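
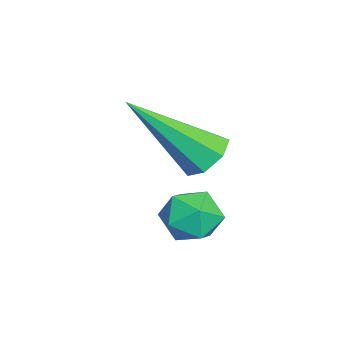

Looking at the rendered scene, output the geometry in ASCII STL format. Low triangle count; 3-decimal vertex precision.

solid 
facet normal -0.105 0.699 -0.707
outer loop
vertex -2.145 0.406 0.871
vertex -2.577 0.069 0.602
vertex -2.641 0.496 1.034
endloop
endfacet
facet normal 0.351 0.504 0.789
outer loop
vertex -2.145 0.406 0.871
vertex -2.641 0.496 1.034
vertex -2.343 -1.469 2.158
endloop
endfacet
facet normal -0.107 0.699 -0.707
outer loop
vertex -2.641 0.496 1.034
vertex -2.577 0.069 0.602
vertex -3.088 0.264 0.872
endloop
endfacet
facet normal -0.483 0.379 0.790
outer loop
vertex -2.641 0.496 1.034
vertex -3.088 0.264 0.872
vertex -2.343 -1.469 2.158
endloop
endfacet
facet normal -0.107 0.699 -0.707
outer loop
vertex -3.088 0.264 0.872
vertex -2.577 0.069 0.602
vertex -3.15 -0.115 0.507
endloop
endfacet
facet normal -0.932 -0.160 0.324
outer loop
vertex -3.088 0.264 0.872
vertex -3.15 -0.115 0.507
vertex -2.343 -1.469 2.158
endloop
endfacet
facet normal -0.107 0.699 -0.707
outer loop
vertex -3.15 -0.115 0.507
vertex -2.577 0.069 0.602
vertex -2.781 -0.355 0.214
endloop
endfacet
facet normal -0.661 -0.705 -0.255
outer loop
vertex -3.15 -0.115 0.507
vertex -2.781 -0.355 0.214
vertex -2.343 -1.469 2.158
endloop
endfacet
facet normal -0.107 0.699 -0.707
outer loop
vertex -2.781 -0.355 0.214
vertex -2.577 0.069 0.602
vertex -2.257 -0.276 0.213
endloop
endfacet
facet normal 0.127 -0.848 -0.515
outer loop
vertex -2.781 -0.355 0.214
vertex -2.257 -0.276 0.213
vertex -2.343 -1.469 2.158
endloop
endfacet
facet normal -0.106 0.699 -0.707
outer loop
vertex -2.257 -0.276 0.213
vertex -2.577 0.069 0.602
vertex -1.974 0.063 0.506
endloop
endfacet
facet normal 0.839 -0.479 -0.257
outer loop
vertex -2.257 -0.276 0.213
vertex -1.974 0.063 0.506
vertex -2.343 -1.469 2.158
endloop
endfacet
facet normal -0.106 0.699 -0.707
outer loop
vertex -1.974 0.063 0.506
vertex -2.577 0.069 0.602
vertex -2.145 0.406 0.871
endloop
endfacet
facet normal 0.938 0.123 0.324
outer loop
vertex -1.974 0.063 0.506
vertex -2.145 0.406 0.871
vertex -2.343 -1.469 2.158
endloop
endfacet
facet normal -0.421 0.840 0.343
outer loop
vertex -2.128 0.239 -0.562
vertex -1.834 0.133 0.058
vertex -1.499 0.499 -0.427
endloop
endfacet
facet normal -0.290 0.888 -0.358
outer loop
vertex -2.128 0.239 -0.562
vertex -1.499 0.499 -0.427
vertex -1.629 0.208 -1.043
endloop
endfacet
facet normal -0.637 0.357 -0.684
outer loop
vertex -2.128 0.239 -0.562
vertex -1.629 0.208 -1.043
vertex -2.046 -0.337 -0.939
endloop
endfacet
facet normal -0.983 -0.020 -0.183
outer loop
vertex -2.128 0.239 -0.562
vertex -2.046 -0.337 -0.939
vertex -2.172 -0.383 -0.259
endloop
endfacet
facet normal -0.848 0.279 0.450
outer loop
vertex -2.128 0.239 -0.562
vertex -2.172 -0.383 -0.259
vertex -1.834 0.133 0.058
endloop
endfacet
facet normal 0.410 0.788 -0.459
outer loop
vertex -1.629 0.208 -1.043
vertex -1.499 0.499 -0.427
vertex -1.028 0.083 -0.721
endloop
endfacet
facet normal 0.199 0.711 0.674
outer loop
vertex -1.499 0.499 -0.427
vertex -1.834 0.133 0.058
vertex -1.154 0.037 -0.041
endloop
endfacet
facet normal -0.494 -0.196 0.847
outer loop
vertex -1.834 0.133 0.058
vertex -2.172 -0.383 -0.259
vertex -1.571 -0.508 0.063
endloop
endfacet
facet normal -0.711 -0.680 -0.178
outer loop
vertex -2.172 -0.383 -0.259
vertex -2.046 -0.337 -0.939
vertex -1.701 -0.799 -0.553
endloop
endfacet
facet normal -0.153 -0.071 -0.986
outer loop
vertex -2.046 -0.337 -0.939
vertex -1.629 0.208 -1.043
vertex -1.366 -0.433 -1.038
endloop
endfacet
facet normal 0.983 0.020 0.183
outer loop
vertex -1.072 -0.539 -0.418
vertex -1.028 0.083 -0.721
vertex -1.154 0.037 -0.041
endloop
endfacet
facet normal 0.637 -0.357 0.684
outer loop
vertex -1.072 -0.539 -0.418
vertex -1.154 0.037 -0.041
vertex -1.571 -0.508 0.063
endloop
endfacet
facet normal 0.290 -0.888 0.358
outer loop
vertex -1.072 -0.539 -0.418
vertex -1.571 -0.508 0.063
vertex -1.701 -0.799 -0.553
endloop
endfacet
facet normal 0.421 -0.840 -0.343
outer loop
vertex -1.072 -0.539 -0.418
vertex -1.701 -0.799 -0.553
vertex -1.366 -0.433 -1.038
endloop
endfacet
facet normal 0.848 -0.279 -0.450
outer loop
vertex -1.072 -0.539 -0.418
vertex -1.366 -0.433 -1.038
vertex -1.028 0.083 -0.721
endloop
endfacet
facet normal 0.711 0.680 0.178
outer loop
vertex -1.154 0.037 -0.041
vertex -1.028 0.083 -0.721
vertex -1.499 0.499 -0.427
endloop
endfacet
facet normal 0.153 0.071 0.986
outer loop
vertex -1.571 -0.508 0.063
vertex -1.154 0.037 -0.041
vertex -1.834 0.133 0.058
endloop
endfacet
facet normal -0.410 -0.788 0.459
outer loop
vertex -1.701 -0.799 -0.553
vertex -1.571 -0.508 0.063
vertex -2.172 -0.383 -0.259
endloop
endfacet
facet normal -0.199 -0.711 -0.674
outer loop
vertex -1.366 -0.433 -1.038
vertex -1.701 -0.799 -0.553
vertex -2.046 -0.337 -0.939
endloop
endfacet
facet normal 0.494 0.196 -0.847
outer loop
vertex -1.028 0.083 -0.721
vertex -1.366 -0.433 -1.038
vertex -1.629 0.208 -1.043
endloop
endfacet

endsolid


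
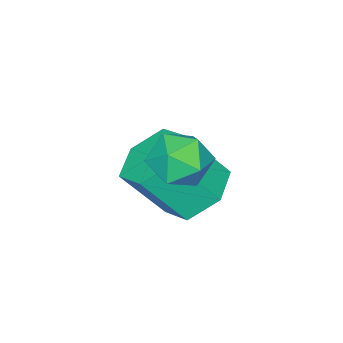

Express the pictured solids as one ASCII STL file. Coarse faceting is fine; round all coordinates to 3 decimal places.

solid 
facet normal -0.424 0.449 -0.786
outer loop
vertex 2.203 0.763 -4.736
vertex 1.436 0.413 -4.522
vertex 1.665 1.19 -4.202
endloop
endfacet
facet normal 0.662 0.747 0.069
outer loop
vertex 2.203 0.763 -4.736
vertex 1.665 1.19 -4.202
vertex 2.852 0.076 -3.533
endloop
endfacet
facet normal 0.662 0.747 0.069
outer loop
vertex 2.852 0.076 -3.533
vertex 1.665 1.19 -4.202
vertex 2.314 0.503 -2.999
endloop
endfacet
facet normal 0.424 -0.449 0.786
outer loop
vertex 2.852 0.076 -3.533
vertex 2.314 0.503 -2.999
vertex 2.084 -0.273 -3.318
endloop
endfacet
facet normal -0.424 0.449 -0.787
outer loop
vertex 1.665 1.19 -4.202
vertex 1.436 0.413 -4.522
vertex 0.897 0.84 -3.988
endloop
endfacet
facet normal -0.206 0.798 0.567
outer loop
vertex 1.665 1.19 -4.202
vertex 0.897 0.84 -3.988
vertex 2.314 0.503 -2.999
endloop
endfacet
facet normal -0.205 0.798 0.566
outer loop
vertex 2.314 0.503 -2.999
vertex 0.897 0.84 -3.988
vertex 1.546 0.153 -2.784
endloop
endfacet
facet normal 0.425 -0.449 0.786
outer loop
vertex 2.314 0.503 -2.999
vertex 1.546 0.153 -2.784
vertex 2.084 -0.273 -3.318
endloop
endfacet
facet normal -0.424 0.449 -0.787
outer loop
vertex 0.897 0.84 -3.988
vertex 1.436 0.413 -4.522
vertex 0.668 0.064 -4.307
endloop
endfacet
facet normal -0.866 0.052 0.497
outer loop
vertex 0.897 0.84 -3.988
vertex 0.668 0.064 -4.307
vertex 1.546 0.153 -2.784
endloop
endfacet
facet normal -0.867 0.051 0.497
outer loop
vertex 1.546 0.153 -2.784
vertex 0.668 0.064 -4.307
vertex 1.317 -0.623 -3.104
endloop
endfacet
facet normal 0.424 -0.449 0.786
outer loop
vertex 1.546 0.153 -2.784
vertex 1.317 -0.623 -3.104
vertex 2.084 -0.273 -3.318
endloop
endfacet
facet normal -0.424 0.449 -0.786
outer loop
vertex 0.668 0.064 -4.307
vertex 1.436 0.413 -4.522
vertex 1.206 -0.363 -4.841
endloop
endfacet
facet normal -0.662 -0.747 -0.069
outer loop
vertex 0.668 0.064 -4.307
vertex 1.206 -0.363 -4.841
vertex 1.317 -0.623 -3.104
endloop
endfacet
facet normal -0.662 -0.747 -0.069
outer loop
vertex 1.317 -0.623 -3.104
vertex 1.206 -0.363 -4.841
vertex 1.855 -1.05 -3.638
endloop
endfacet
facet normal 0.424 -0.449 0.786
outer loop
vertex 1.317 -0.623 -3.104
vertex 1.855 -1.05 -3.638
vertex 2.084 -0.273 -3.318
endloop
endfacet
facet normal -0.425 0.449 -0.786
outer loop
vertex 1.206 -0.363 -4.841
vertex 1.436 0.413 -4.522
vertex 1.974 -0.013 -5.056
endloop
endfacet
facet normal 0.205 -0.798 -0.566
outer loop
vertex 1.206 -0.363 -4.841
vertex 1.974 -0.013 -5.056
vertex 1.855 -1.05 -3.638
endloop
endfacet
facet normal 0.206 -0.798 -0.566
outer loop
vertex 1.855 -1.05 -3.638
vertex 1.974 -0.013 -5.056
vertex 2.623 -0.7 -3.852
endloop
endfacet
facet normal 0.424 -0.449 0.787
outer loop
vertex 1.855 -1.05 -3.638
vertex 2.623 -0.7 -3.852
vertex 2.084 -0.273 -3.318
endloop
endfacet
facet normal -0.424 0.449 -0.786
outer loop
vertex 1.974 -0.013 -5.056
vertex 1.436 0.413 -4.522
vertex 2.203 0.763 -4.736
endloop
endfacet
facet normal 0.867 -0.051 -0.496
outer loop
vertex 1.974 -0.013 -5.056
vertex 2.203 0.763 -4.736
vertex 2.623 -0.7 -3.852
endloop
endfacet
facet normal 0.866 -0.051 -0.497
outer loop
vertex 2.623 -0.7 -3.852
vertex 2.203 0.763 -4.736
vertex 2.852 0.076 -3.533
endloop
endfacet
facet normal 0.424 -0.449 0.787
outer loop
vertex 2.623 -0.7 -3.852
vertex 2.852 0.076 -3.533
vertex 2.084 -0.273 -3.318
endloop
endfacet
facet normal -0.498 -0.783 0.373
outer loop
vertex 2.156 0.856 -2.064
vertex 2.61 0.398 -2.418
vertex 2.772 0.62 -1.736
endloop
endfacet
facet normal -0.524 -0.228 0.820
outer loop
vertex 2.156 0.856 -2.064
vertex 2.772 0.62 -1.736
vertex 2.567 1.324 -1.671
endloop
endfacet
facet normal -0.820 0.322 0.474
outer loop
vertex 2.156 0.856 -2.064
vertex 2.567 1.324 -1.671
vertex 2.279 1.537 -2.314
endloop
endfacet
facet normal -0.976 0.107 -0.189
outer loop
vertex 2.156 0.856 -2.064
vertex 2.279 1.537 -2.314
vertex 2.306 0.964 -2.776
endloop
endfacet
facet normal -0.778 -0.577 -0.251
outer loop
vertex 2.156 0.856 -2.064
vertex 2.306 0.964 -2.776
vertex 2.61 0.398 -2.418
endloop
endfacet
facet normal 0.146 -0.049 0.988
outer loop
vertex 2.567 1.324 -1.671
vertex 2.772 0.62 -1.736
vertex 3.274 1.156 -1.784
endloop
endfacet
facet normal 0.188 -0.946 0.263
outer loop
vertex 2.772 0.62 -1.736
vertex 2.61 0.398 -2.418
vertex 3.301 0.583 -2.246
endloop
endfacet
facet normal -0.265 -0.613 -0.744
outer loop
vertex 2.61 0.398 -2.418
vertex 2.306 0.964 -2.776
vertex 3.013 0.796 -2.889
endloop
endfacet
facet normal -0.586 0.492 -0.644
outer loop
vertex 2.306 0.964 -2.776
vertex 2.279 1.537 -2.314
vertex 2.808 1.5 -2.824
endloop
endfacet
facet normal -0.332 0.841 0.427
outer loop
vertex 2.279 1.537 -2.314
vertex 2.567 1.324 -1.671
vertex 2.97 1.722 -2.142
endloop
endfacet
facet normal 0.976 -0.107 0.189
outer loop
vertex 3.424 1.264 -2.496
vertex 3.274 1.156 -1.784
vertex 3.301 0.583 -2.246
endloop
endfacet
facet normal 0.820 -0.322 -0.474
outer loop
vertex 3.424 1.264 -2.496
vertex 3.301 0.583 -2.246
vertex 3.013 0.796 -2.889
endloop
endfacet
facet normal 0.524 0.228 -0.820
outer loop
vertex 3.424 1.264 -2.496
vertex 3.013 0.796 -2.889
vertex 2.808 1.5 -2.824
endloop
endfacet
facet normal 0.498 0.783 -0.373
outer loop
vertex 3.424 1.264 -2.496
vertex 2.808 1.5 -2.824
vertex 2.97 1.722 -2.142
endloop
endfacet
facet normal 0.778 0.577 0.251
outer loop
vertex 3.424 1.264 -2.496
vertex 2.97 1.722 -2.142
vertex 3.274 1.156 -1.784
endloop
endfacet
facet normal 0.586 -0.492 0.644
outer loop
vertex 3.301 0.583 -2.246
vertex 3.274 1.156 -1.784
vertex 2.772 0.62 -1.736
endloop
endfacet
facet normal 0.332 -0.841 -0.427
outer loop
vertex 3.013 0.796 -2.889
vertex 3.301 0.583 -2.246
vertex 2.61 0.398 -2.418
endloop
endfacet
facet normal -0.146 0.049 -0.988
outer loop
vertex 2.808 1.5 -2.824
vertex 3.013 0.796 -2.889
vertex 2.306 0.964 -2.776
endloop
endfacet
facet normal -0.188 0.946 -0.263
outer loop
vertex 2.97 1.722 -2.142
vertex 2.808 1.5 -2.824
vertex 2.279 1.537 -2.314
endloop
endfacet
facet normal 0.265 0.613 0.744
outer loop
vertex 3.274 1.156 -1.784
vertex 2.97 1.722 -2.142
vertex 2.567 1.324 -1.671
endloop
endfacet

endsolid


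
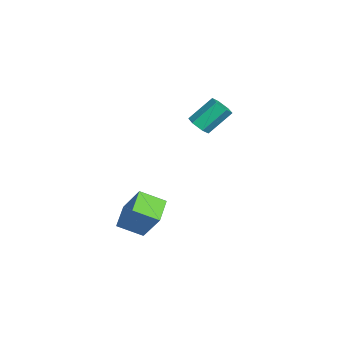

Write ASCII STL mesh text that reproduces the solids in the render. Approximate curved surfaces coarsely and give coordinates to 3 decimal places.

solid 
facet normal 0.172 -0.697 -0.696
outer loop
vertex -1.618 0.572 3.193
vertex -2.207 0.469 3.151
vertex -1.948 0.882 2.801
endloop
endfacet
facet normal 0.817 0.495 -0.296
outer loop
vertex -1.618 0.572 3.193
vertex -1.948 0.882 2.801
vertex -1.883 1.653 4.272
endloop
endfacet
facet normal 0.816 0.496 -0.296
outer loop
vertex -1.883 1.653 4.272
vertex -1.948 0.882 2.801
vertex -2.214 1.963 3.879
endloop
endfacet
facet normal -0.171 0.698 0.695
outer loop
vertex -1.883 1.653 4.272
vertex -2.214 1.963 3.879
vertex -2.473 1.551 4.229
endloop
endfacet
facet normal 0.171 -0.697 -0.696
outer loop
vertex -1.948 0.882 2.801
vertex -2.207 0.469 3.151
vertex -2.538 0.78 2.758
endloop
endfacet
facet normal -0.068 0.696 -0.715
outer loop
vertex -1.948 0.882 2.801
vertex -2.538 0.78 2.758
vertex -2.214 1.963 3.879
endloop
endfacet
facet normal -0.068 0.696 -0.715
outer loop
vertex -2.214 1.963 3.879
vertex -2.538 0.78 2.758
vertex -2.804 1.861 3.836
endloop
endfacet
facet normal -0.171 0.698 0.695
outer loop
vertex -2.214 1.963 3.879
vertex -2.804 1.861 3.836
vertex -2.473 1.551 4.229
endloop
endfacet
facet normal 0.171 -0.697 -0.696
outer loop
vertex -2.538 0.78 2.758
vertex -2.207 0.469 3.151
vertex -2.797 0.367 3.108
endloop
endfacet
facet normal -0.886 0.200 -0.419
outer loop
vertex -2.538 0.78 2.758
vertex -2.797 0.367 3.108
vertex -2.804 1.861 3.836
endloop
endfacet
facet normal -0.887 0.199 -0.417
outer loop
vertex -2.804 1.861 3.836
vertex -2.797 0.367 3.108
vertex -3.062 1.448 4.187
endloop
endfacet
facet normal -0.172 0.698 0.695
outer loop
vertex -2.804 1.861 3.836
vertex -3.062 1.448 4.187
vertex -2.473 1.551 4.229
endloop
endfacet
facet normal 0.171 -0.698 -0.695
outer loop
vertex -2.797 0.367 3.108
vertex -2.207 0.469 3.151
vertex -2.466 0.057 3.501
endloop
endfacet
facet normal -0.816 -0.496 0.296
outer loop
vertex -2.797 0.367 3.108
vertex -2.466 0.057 3.501
vertex -3.062 1.448 4.187
endloop
endfacet
facet normal -0.817 -0.496 0.296
outer loop
vertex -3.062 1.448 4.187
vertex -2.466 0.057 3.501
vertex -2.732 1.138 4.579
endloop
endfacet
facet normal -0.172 0.697 0.696
outer loop
vertex -3.062 1.448 4.187
vertex -2.732 1.138 4.579
vertex -2.473 1.551 4.229
endloop
endfacet
facet normal 0.171 -0.698 -0.695
outer loop
vertex -2.466 0.057 3.501
vertex -2.207 0.469 3.151
vertex -1.876 0.159 3.544
endloop
endfacet
facet normal 0.068 -0.696 0.715
outer loop
vertex -2.466 0.057 3.501
vertex -1.876 0.159 3.544
vertex -2.732 1.138 4.579
endloop
endfacet
facet normal 0.068 -0.696 0.715
outer loop
vertex -2.732 1.138 4.579
vertex -1.876 0.159 3.544
vertex -2.142 1.24 4.622
endloop
endfacet
facet normal -0.171 0.697 0.696
outer loop
vertex -2.732 1.138 4.579
vertex -2.142 1.24 4.622
vertex -2.473 1.551 4.229
endloop
endfacet
facet normal 0.172 -0.698 -0.695
outer loop
vertex -1.876 0.159 3.544
vertex -2.207 0.469 3.151
vertex -1.618 0.572 3.193
endloop
endfacet
facet normal 0.887 -0.199 0.418
outer loop
vertex -1.876 0.159 3.544
vertex -1.618 0.572 3.193
vertex -2.142 1.24 4.622
endloop
endfacet
facet normal 0.886 -0.201 0.419
outer loop
vertex -2.142 1.24 4.622
vertex -1.618 0.572 3.193
vertex -1.883 1.653 4.272
endloop
endfacet
facet normal -0.171 0.697 0.696
outer loop
vertex -2.142 1.24 4.622
vertex -1.883 1.653 4.272
vertex -2.473 1.551 4.229
endloop
endfacet
facet normal -0.444 -0.357 -0.822
outer loop
vertex 2.043 -3.182 0.908
vertex 2.21 -2.071 0.336
vertex 3.142 -3.566 0.481
endloop
endfacet
facet normal -0.132 -0.882 0.453
outer loop
vertex 3.91 -2.949 1.904
vertex 2.043 -3.182 0.908
vertex 3.142 -3.566 0.481
endloop
endfacet
facet normal -0.443 -0.356 -0.823
outer loop
vertex 3.142 -3.566 0.481
vertex 2.21 -2.071 0.336
vertex 3.309 -2.455 -0.09
endloop
endfacet
facet normal 0.886 -0.310 -0.344
outer loop
vertex 3.309 -2.455 -0.09
vertex 3.91 -2.949 1.904
vertex 3.142 -3.566 0.481
endloop
endfacet
facet normal -0.886 0.310 0.344
outer loop
vertex 2.043 -3.182 0.908
vertex 2.978 -1.454 1.759
vertex 2.21 -2.071 0.336
endloop
endfacet
facet normal -0.132 -0.881 0.454
outer loop
vertex 2.811 -2.565 2.33
vertex 2.043 -3.182 0.908
vertex 3.91 -2.949 1.904
endloop
endfacet
facet normal -0.886 0.310 0.344
outer loop
vertex 2.811 -2.565 2.33
vertex 2.978 -1.454 1.759
vertex 2.043 -3.182 0.908
endloop
endfacet
facet normal 0.132 0.881 -0.454
outer loop
vertex 2.21 -2.071 0.336
vertex 2.978 -1.454 1.759
vertex 3.309 -2.455 -0.09
endloop
endfacet
facet normal 0.886 -0.310 -0.344
outer loop
vertex 4.077 -1.838 1.332
vertex 3.91 -2.949 1.904
vertex 3.309 -2.455 -0.09
endloop
endfacet
facet normal 0.132 0.881 -0.454
outer loop
vertex 3.309 -2.455 -0.09
vertex 2.978 -1.454 1.759
vertex 4.077 -1.838 1.332
endloop
endfacet
facet normal 0.443 0.357 0.822
outer loop
vertex 4.077 -1.838 1.332
vertex 2.811 -2.565 2.33
vertex 3.91 -2.949 1.904
endloop
endfacet
facet normal 0.444 0.356 0.822
outer loop
vertex 2.978 -1.454 1.759
vertex 2.811 -2.565 2.33
vertex 4.077 -1.838 1.332
endloop
endfacet

endsolid


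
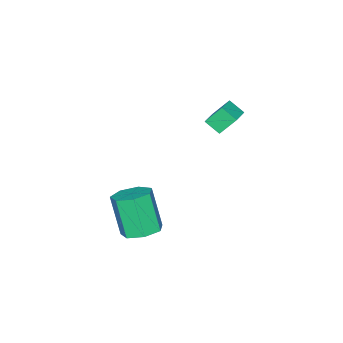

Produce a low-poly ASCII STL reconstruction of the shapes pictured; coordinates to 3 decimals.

solid 
facet normal 0.135 0.392 -0.910
outer loop
vertex 3.58 -0.592 -5.06
vertex 2.985 0.151 -4.828
vertex 3.956 0.087 -4.712
endloop
endfacet
facet normal 0.887 -0.457 -0.066
outer loop
vertex 3.58 -0.592 -5.06
vertex 3.956 0.087 -4.712
vertex 3.29 -1.435 -3.104
endloop
endfacet
facet normal 0.887 -0.457 -0.066
outer loop
vertex 3.29 -1.435 -3.104
vertex 3.956 0.087 -4.712
vertex 3.666 -0.756 -2.756
endloop
endfacet
facet normal -0.135 -0.392 0.910
outer loop
vertex 3.29 -1.435 -3.104
vertex 3.666 -0.756 -2.756
vertex 2.695 -0.691 -2.872
endloop
endfacet
facet normal 0.135 0.392 -0.910
outer loop
vertex 3.956 0.087 -4.712
vertex 2.985 0.151 -4.828
vertex 3.601 0.814 -4.451
endloop
endfacet
facet normal 0.899 0.339 0.279
outer loop
vertex 3.956 0.087 -4.712
vertex 3.601 0.814 -4.451
vertex 3.666 -0.756 -2.756
endloop
endfacet
facet normal 0.899 0.339 0.279
outer loop
vertex 3.666 -0.756 -2.756
vertex 3.601 0.814 -4.451
vertex 3.311 -0.029 -2.495
endloop
endfacet
facet normal -0.135 -0.393 0.910
outer loop
vertex 3.666 -0.756 -2.756
vertex 3.311 -0.029 -2.495
vertex 2.695 -0.691 -2.872
endloop
endfacet
facet normal 0.135 0.392 -0.910
outer loop
vertex 3.601 0.814 -4.451
vertex 2.985 0.151 -4.828
vertex 2.782 1.043 -4.474
endloop
endfacet
facet normal 0.234 0.880 0.414
outer loop
vertex 3.601 0.814 -4.451
vertex 2.782 1.043 -4.474
vertex 3.311 -0.029 -2.495
endloop
endfacet
facet normal 0.234 0.880 0.414
outer loop
vertex 3.311 -0.029 -2.495
vertex 2.782 1.043 -4.474
vertex 2.492 0.2 -2.518
endloop
endfacet
facet normal -0.135 -0.392 0.910
outer loop
vertex 3.311 -0.029 -2.495
vertex 2.492 0.2 -2.518
vertex 2.695 -0.691 -2.872
endloop
endfacet
facet normal 0.136 0.392 -0.910
outer loop
vertex 2.782 1.043 -4.474
vertex 2.985 0.151 -4.828
vertex 2.116 0.6 -4.764
endloop
endfacet
facet normal -0.607 0.758 0.237
outer loop
vertex 2.782 1.043 -4.474
vertex 2.116 0.6 -4.764
vertex 2.492 0.2 -2.518
endloop
endfacet
facet normal -0.607 0.758 0.237
outer loop
vertex 2.492 0.2 -2.518
vertex 2.116 0.6 -4.764
vertex 1.826 -0.243 -2.808
endloop
endfacet
facet normal -0.135 -0.392 0.910
outer loop
vertex 2.492 0.2 -2.518
vertex 1.826 -0.243 -2.808
vertex 2.695 -0.691 -2.872
endloop
endfacet
facet normal 0.136 0.392 -0.910
outer loop
vertex 2.116 0.6 -4.764
vertex 2.985 0.151 -4.828
vertex 2.105 -0.18 -5.102
endloop
endfacet
facet normal -0.991 0.065 -0.119
outer loop
vertex 2.116 0.6 -4.764
vertex 2.105 -0.18 -5.102
vertex 1.826 -0.243 -2.808
endloop
endfacet
facet normal -0.991 0.067 -0.119
outer loop
vertex 1.826 -0.243 -2.808
vertex 2.105 -0.18 -5.102
vertex 1.814 -1.023 -3.145
endloop
endfacet
facet normal -0.135 -0.391 0.910
outer loop
vertex 1.826 -0.243 -2.808
vertex 1.814 -1.023 -3.145
vertex 2.695 -0.691 -2.872
endloop
endfacet
facet normal 0.136 0.392 -0.910
outer loop
vertex 2.105 -0.18 -5.102
vertex 2.985 0.151 -4.828
vertex 2.756 -0.711 -5.234
endloop
endfacet
facet normal -0.629 -0.676 -0.385
outer loop
vertex 2.105 -0.18 -5.102
vertex 2.756 -0.711 -5.234
vertex 1.814 -1.023 -3.145
endloop
endfacet
facet normal -0.629 -0.676 -0.384
outer loop
vertex 1.814 -1.023 -3.145
vertex 2.756 -0.711 -5.234
vertex 2.466 -1.554 -3.277
endloop
endfacet
facet normal -0.135 -0.391 0.910
outer loop
vertex 1.814 -1.023 -3.145
vertex 2.466 -1.554 -3.277
vertex 2.695 -0.691 -2.872
endloop
endfacet
facet normal 0.135 0.393 -0.910
outer loop
vertex 2.756 -0.711 -5.234
vertex 2.985 0.151 -4.828
vertex 3.58 -0.592 -5.06
endloop
endfacet
facet normal 0.208 -0.909 -0.361
outer loop
vertex 2.756 -0.711 -5.234
vertex 3.58 -0.592 -5.06
vertex 2.466 -1.554 -3.277
endloop
endfacet
facet normal 0.207 -0.909 -0.361
outer loop
vertex 2.466 -1.554 -3.277
vertex 3.58 -0.592 -5.06
vertex 3.29 -1.435 -3.104
endloop
endfacet
facet normal -0.135 -0.391 0.910
outer loop
vertex 2.466 -1.554 -3.277
vertex 3.29 -1.435 -3.104
vertex 2.695 -0.691 -2.872
endloop
endfacet
facet normal -0.893 -0.341 -0.295
outer loop
vertex -2.949 -0.563 -0.777
vertex -3.47 0.007 0.141
vertex -3.063 0.199 -1.315
endloop
endfacet
facet normal 0.435 -0.475 -0.765
outer loop
vertex -1.93 0.633 -0.941
vertex -2.949 -0.563 -0.777
vertex -3.063 0.199 -1.315
endloop
endfacet
facet normal -0.892 -0.343 -0.295
outer loop
vertex -3.063 0.199 -1.315
vertex -3.47 0.007 0.141
vertex -3.585 0.769 -0.397
endloop
endfacet
facet normal -0.122 0.811 -0.573
outer loop
vertex -3.585 0.769 -0.397
vertex -1.93 0.633 -0.941
vertex -3.063 0.199 -1.315
endloop
endfacet
facet normal 0.122 -0.811 0.572
outer loop
vertex -2.949 -0.563 -0.777
vertex -2.337 0.441 0.515
vertex -3.47 0.007 0.141
endloop
endfacet
facet normal 0.434 -0.475 -0.765
outer loop
vertex -1.815 -0.129 -0.403
vertex -2.949 -0.563 -0.777
vertex -1.93 0.633 -0.941
endloop
endfacet
facet normal 0.121 -0.811 0.573
outer loop
vertex -1.815 -0.129 -0.403
vertex -2.337 0.441 0.515
vertex -2.949 -0.563 -0.777
endloop
endfacet
facet normal -0.435 0.475 0.765
outer loop
vertex -3.47 0.007 0.141
vertex -2.337 0.441 0.515
vertex -3.585 0.769 -0.397
endloop
endfacet
facet normal -0.122 0.811 -0.572
outer loop
vertex -2.451 1.203 -0.023
vertex -1.93 0.633 -0.941
vertex -3.585 0.769 -0.397
endloop
endfacet
facet normal -0.434 0.475 0.765
outer loop
vertex -3.585 0.769 -0.397
vertex -2.337 0.441 0.515
vertex -2.451 1.203 -0.023
endloop
endfacet
facet normal 0.892 0.342 0.294
outer loop
vertex -2.451 1.203 -0.023
vertex -1.815 -0.129 -0.403
vertex -1.93 0.633 -0.941
endloop
endfacet
facet normal 0.892 0.342 0.295
outer loop
vertex -2.337 0.441 0.515
vertex -1.815 -0.129 -0.403
vertex -2.451 1.203 -0.023
endloop
endfacet

endsolid


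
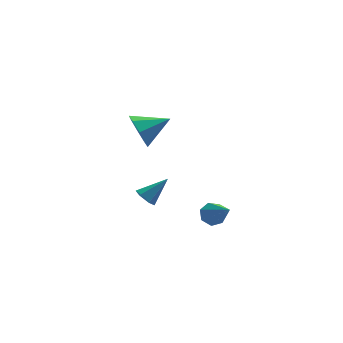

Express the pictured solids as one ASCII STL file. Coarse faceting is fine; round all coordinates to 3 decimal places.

solid 
facet normal -0.732 -0.167 -0.660
outer loop
vertex -0.31 0.706 -4.27
vertex -0.62 0.424 -3.855
vertex -0.686 1.005 -3.929
endloop
endfacet
facet normal 0.461 0.854 -0.241
outer loop
vertex -0.31 0.706 -4.27
vertex -0.686 1.005 -3.929
vertex 0.48 0.676 -2.865
endloop
endfacet
facet normal -0.733 -0.167 -0.659
outer loop
vertex -0.686 1.005 -3.929
vertex -0.62 0.424 -3.855
vertex -0.996 0.723 -3.513
endloop
endfacet
facet normal -0.174 0.871 0.460
outer loop
vertex -0.686 1.005 -3.929
vertex -0.996 0.723 -3.513
vertex 0.48 0.676 -2.865
endloop
endfacet
facet normal -0.733 -0.168 -0.659
outer loop
vertex -0.996 0.723 -3.513
vertex -0.62 0.424 -3.855
vertex -0.929 0.142 -3.439
endloop
endfacet
facet normal -0.399 0.070 0.914
outer loop
vertex -0.996 0.723 -3.513
vertex -0.929 0.142 -3.439
vertex 0.48 0.676 -2.865
endloop
endfacet
facet normal -0.733 -0.169 -0.659
outer loop
vertex -0.929 0.142 -3.439
vertex -0.62 0.424 -3.855
vertex -0.553 -0.158 -3.78
endloop
endfacet
facet normal 0.011 -0.745 0.667
outer loop
vertex -0.929 0.142 -3.439
vertex -0.553 -0.158 -3.78
vertex 0.48 0.676 -2.865
endloop
endfacet
facet normal -0.732 -0.169 -0.660
outer loop
vertex -0.553 -0.158 -3.78
vertex -0.62 0.424 -3.855
vertex -0.243 0.124 -4.196
endloop
endfacet
facet normal 0.646 -0.762 -0.035
outer loop
vertex -0.553 -0.158 -3.78
vertex -0.243 0.124 -4.196
vertex 0.48 0.676 -2.865
endloop
endfacet
facet normal -0.732 -0.168 -0.661
outer loop
vertex -0.243 0.124 -4.196
vertex -0.62 0.424 -3.855
vertex -0.31 0.706 -4.27
endloop
endfacet
facet normal 0.871 0.038 -0.489
outer loop
vertex -0.243 0.124 -4.196
vertex -0.31 0.706 -4.27
vertex 0.48 0.676 -2.865
endloop
endfacet
facet normal -0.933 -0.097 -0.347
outer loop
vertex -0.988 -2.473 1.527
vertex -1.313 -2.024 2.274
vertex -1.024 -1.769 1.427
endloop
endfacet
facet normal 0.769 -0.051 -0.638
outer loop
vertex -0.988 -2.473 1.527
vertex -1.024 -1.769 1.427
vertex 0.113 -1.876 2.806
endloop
endfacet
facet normal -0.933 -0.096 -0.347
outer loop
vertex -1.024 -1.769 1.427
vertex -1.313 -2.024 2.274
vertex -1.229 -1.214 1.824
endloop
endfacet
facet normal 0.646 0.587 -0.487
outer loop
vertex -1.024 -1.769 1.427
vertex -1.229 -1.214 1.824
vertex 0.113 -1.876 2.806
endloop
endfacet
facet normal -0.932 -0.097 -0.349
outer loop
vertex -1.229 -1.214 1.824
vertex -1.313 -2.024 2.274
vertex -1.484 -1.134 2.483
endloop
endfacet
facet normal 0.413 0.910 0.049
outer loop
vertex -1.229 -1.214 1.824
vertex -1.484 -1.134 2.483
vertex 0.113 -1.876 2.806
endloop
endfacet
facet normal -0.932 -0.097 -0.349
outer loop
vertex -1.484 -1.134 2.483
vertex -1.313 -2.024 2.274
vertex -1.639 -1.575 3.02
endloop
endfacet
facet normal 0.205 0.727 0.656
outer loop
vertex -1.484 -1.134 2.483
vertex -1.639 -1.575 3.02
vertex 0.113 -1.876 2.806
endloop
endfacet
facet normal -0.932 -0.097 -0.349
outer loop
vertex -1.639 -1.575 3.02
vertex -1.313 -2.024 2.274
vertex -1.603 -2.278 3.12
endloop
endfacet
facet normal 0.145 0.147 0.979
outer loop
vertex -1.639 -1.575 3.02
vertex -1.603 -2.278 3.12
vertex 0.113 -1.876 2.806
endloop
endfacet
facet normal -0.932 -0.096 -0.348
outer loop
vertex -1.603 -2.278 3.12
vertex -1.313 -2.024 2.274
vertex -1.398 -2.833 2.724
endloop
endfacet
facet normal 0.267 -0.492 0.828
outer loop
vertex -1.603 -2.278 3.12
vertex -1.398 -2.833 2.724
vertex 0.113 -1.876 2.806
endloop
endfacet
facet normal -0.932 -0.096 -0.348
outer loop
vertex -1.398 -2.833 2.724
vertex -1.313 -2.024 2.274
vertex -1.143 -2.914 2.064
endloop
endfacet
facet normal 0.500 -0.815 0.293
outer loop
vertex -1.398 -2.833 2.724
vertex -1.143 -2.914 2.064
vertex 0.113 -1.876 2.806
endloop
endfacet
facet normal -0.933 -0.096 -0.348
outer loop
vertex -1.143 -2.914 2.064
vertex -1.313 -2.024 2.274
vertex -0.988 -2.473 1.527
endloop
endfacet
facet normal 0.708 -0.632 -0.315
outer loop
vertex -1.143 -2.914 2.064
vertex -0.988 -2.473 1.527
vertex 0.113 -1.876 2.806
endloop
endfacet
facet normal -0.208 0.741 -0.639
outer loop
vertex 2.27 -2.829 -3.636
vertex 1.89 -2.558 -3.198
vertex 2.516 -2.466 -3.295
endloop
endfacet
facet normal 0.896 -0.352 -0.271
outer loop
vertex 2.27 -2.829 -3.636
vertex 2.516 -2.466 -3.295
vertex 2.31 -4.062 -1.902
endloop
endfacet
facet normal -0.208 0.742 -0.638
outer loop
vertex 2.516 -2.466 -3.295
vertex 1.89 -2.558 -3.198
vertex 2.291 -2.173 -2.881
endloop
endfacet
facet normal 0.913 0.195 0.358
outer loop
vertex 2.516 -2.466 -3.295
vertex 2.291 -2.173 -2.881
vertex 2.31 -4.062 -1.902
endloop
endfacet
facet normal -0.207 0.741 -0.639
outer loop
vertex 2.291 -2.173 -2.881
vertex 1.89 -2.558 -3.198
vertex 1.764 -2.169 -2.706
endloop
endfacet
facet normal 0.286 0.443 0.850
outer loop
vertex 2.291 -2.173 -2.881
vertex 1.764 -2.169 -2.706
vertex 2.31 -4.062 -1.902
endloop
endfacet
facet normal -0.206 0.741 -0.639
outer loop
vertex 1.764 -2.169 -2.706
vertex 1.89 -2.558 -3.198
vertex 1.332 -2.458 -2.902
endloop
endfacet
facet normal -0.515 0.205 0.832
outer loop
vertex 1.764 -2.169 -2.706
vertex 1.332 -2.458 -2.902
vertex 2.31 -4.062 -1.902
endloop
endfacet
facet normal -0.206 0.742 -0.638
outer loop
vertex 1.332 -2.458 -2.902
vertex 1.89 -2.558 -3.198
vertex 1.32 -2.822 -3.321
endloop
endfacet
facet normal -0.884 -0.340 0.320
outer loop
vertex 1.332 -2.458 -2.902
vertex 1.32 -2.822 -3.321
vertex 2.31 -4.062 -1.902
endloop
endfacet
facet normal -0.205 0.741 -0.639
outer loop
vertex 1.32 -2.822 -3.321
vertex 1.89 -2.558 -3.198
vertex 1.738 -2.988 -3.648
endloop
endfacet
facet normal -0.546 -0.781 -0.302
outer loop
vertex 1.32 -2.822 -3.321
vertex 1.738 -2.988 -3.648
vertex 2.31 -4.062 -1.902
endloop
endfacet
facet normal -0.207 0.741 -0.638
outer loop
vertex 1.738 -2.988 -3.648
vertex 1.89 -2.558 -3.198
vertex 2.27 -2.829 -3.636
endloop
endfacet
facet normal 0.248 -0.787 -0.565
outer loop
vertex 1.738 -2.988 -3.648
vertex 2.27 -2.829 -3.636
vertex 2.31 -4.062 -1.902
endloop
endfacet

endsolid


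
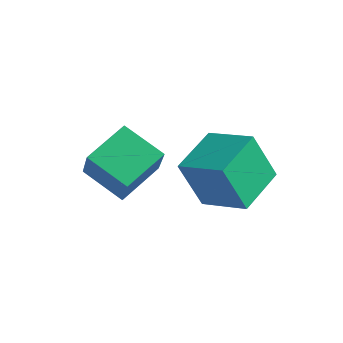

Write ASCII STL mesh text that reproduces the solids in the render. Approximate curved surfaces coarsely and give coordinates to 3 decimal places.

solid 
facet normal -0.439 0.350 -0.828
outer loop
vertex -3.407 -1.226 -3.987
vertex -3.293 0.357 -3.379
vertex -1.938 -1.06 -4.696
endloop
endfacet
facet normal -0.067 -0.932 -0.357
outer loop
vertex -1.187 -1.657 -3.281
vertex -3.407 -1.226 -3.987
vertex -1.938 -1.06 -4.696
endloop
endfacet
facet normal -0.439 0.349 -0.828
outer loop
vertex -1.938 -1.06 -4.696
vertex -3.293 0.357 -3.379
vertex -1.824 0.524 -4.088
endloop
endfacet
facet normal 0.896 0.102 -0.433
outer loop
vertex -1.824 0.524 -4.088
vertex -1.187 -1.657 -3.281
vertex -1.938 -1.06 -4.696
endloop
endfacet
facet normal -0.896 -0.102 0.433
outer loop
vertex -3.407 -1.226 -3.987
vertex -2.542 -0.24 -1.964
vertex -3.293 0.357 -3.379
endloop
endfacet
facet normal -0.067 -0.931 -0.358
outer loop
vertex -2.656 -1.824 -2.572
vertex -3.407 -1.226 -3.987
vertex -1.187 -1.657 -3.281
endloop
endfacet
facet normal -0.896 -0.102 0.433
outer loop
vertex -2.656 -1.824 -2.572
vertex -2.542 -0.24 -1.964
vertex -3.407 -1.226 -3.987
endloop
endfacet
facet normal 0.067 0.931 0.358
outer loop
vertex -3.293 0.357 -3.379
vertex -2.542 -0.24 -1.964
vertex -1.824 0.524 -4.088
endloop
endfacet
facet normal 0.896 0.102 -0.433
outer loop
vertex -1.073 -0.074 -2.673
vertex -1.187 -1.657 -3.281
vertex -1.824 0.524 -4.088
endloop
endfacet
facet normal 0.067 0.931 0.358
outer loop
vertex -1.824 0.524 -4.088
vertex -2.542 -0.24 -1.964
vertex -1.073 -0.074 -2.673
endloop
endfacet
facet normal 0.439 -0.350 0.828
outer loop
vertex -1.073 -0.074 -2.673
vertex -2.656 -1.824 -2.572
vertex -1.187 -1.657 -3.281
endloop
endfacet
facet normal 0.439 -0.349 0.828
outer loop
vertex -2.542 -0.24 -1.964
vertex -2.656 -1.824 -2.572
vertex -1.073 -0.074 -2.673
endloop
endfacet
facet normal -0.942 -0.059 -0.331
outer loop
vertex -0.521 -0.112 -2.939
vertex -0.767 1.672 -2.558
vertex 0.068 0.345 -4.697
endloop
endfacet
facet normal 0.134 -0.969 -0.207
outer loop
vertex 1.707 0.448 -4.122
vertex -0.521 -0.112 -2.939
vertex 0.068 0.345 -4.697
endloop
endfacet
facet normal -0.942 -0.059 -0.331
outer loop
vertex 0.068 0.345 -4.697
vertex -0.767 1.672 -2.558
vertex -0.178 2.128 -4.317
endloop
endfacet
facet normal 0.308 0.239 -0.921
outer loop
vertex -0.178 2.128 -4.317
vertex 1.707 0.448 -4.122
vertex 0.068 0.345 -4.697
endloop
endfacet
facet normal -0.308 -0.239 0.921
outer loop
vertex -0.521 -0.112 -2.939
vertex 0.872 1.775 -1.983
vertex -0.767 1.672 -2.558
endloop
endfacet
facet normal 0.134 -0.969 -0.206
outer loop
vertex 1.118 -0.008 -2.363
vertex -0.521 -0.112 -2.939
vertex 1.707 0.448 -4.122
endloop
endfacet
facet normal -0.308 -0.239 0.921
outer loop
vertex 1.118 -0.008 -2.363
vertex 0.872 1.775 -1.983
vertex -0.521 -0.112 -2.939
endloop
endfacet
facet normal -0.133 0.969 0.207
outer loop
vertex -0.767 1.672 -2.558
vertex 0.872 1.775 -1.983
vertex -0.178 2.128 -4.317
endloop
endfacet
facet normal 0.308 0.239 -0.921
outer loop
vertex 1.461 2.232 -3.741
vertex 1.707 0.448 -4.122
vertex -0.178 2.128 -4.317
endloop
endfacet
facet normal -0.134 0.969 0.207
outer loop
vertex -0.178 2.128 -4.317
vertex 0.872 1.775 -1.983
vertex 1.461 2.232 -3.741
endloop
endfacet
facet normal 0.942 0.059 0.331
outer loop
vertex 1.461 2.232 -3.741
vertex 1.118 -0.008 -2.363
vertex 1.707 0.448 -4.122
endloop
endfacet
facet normal 0.942 0.059 0.331
outer loop
vertex 0.872 1.775 -1.983
vertex 1.118 -0.008 -2.363
vertex 1.461 2.232 -3.741
endloop
endfacet

endsolid


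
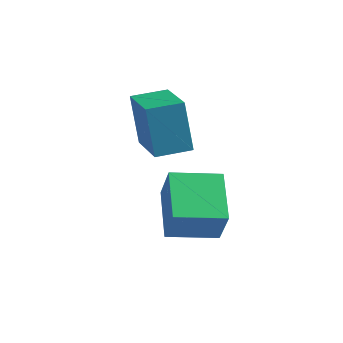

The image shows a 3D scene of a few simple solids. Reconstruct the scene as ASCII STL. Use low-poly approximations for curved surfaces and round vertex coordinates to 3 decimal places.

solid 
facet normal -0.595 0.631 0.498
outer loop
vertex -0.984 2.321 -0.617
vertex 0.166 3.559 -0.812
vertex -1.637 2.724 -1.906
endloop
endfacet
facet normal -0.676 -0.728 0.115
outer loop
vertex -0.466 1.481 -2.888
vertex -0.984 2.321 -0.617
vertex -1.637 2.724 -1.906
endloop
endfacet
facet normal -0.595 0.630 0.499
outer loop
vertex -1.637 2.724 -1.906
vertex 0.166 3.559 -0.812
vertex -0.488 3.962 -2.101
endloop
endfacet
facet normal -0.435 0.269 -0.859
outer loop
vertex -0.488 3.962 -2.101
vertex -0.466 1.481 -2.888
vertex -1.637 2.724 -1.906
endloop
endfacet
facet normal 0.435 -0.269 0.859
outer loop
vertex -0.984 2.321 -0.617
vertex 1.337 2.316 -1.794
vertex 0.166 3.559 -0.812
endloop
endfacet
facet normal -0.676 -0.728 0.115
outer loop
vertex 0.188 1.078 -1.599
vertex -0.984 2.321 -0.617
vertex -0.466 1.481 -2.888
endloop
endfacet
facet normal 0.435 -0.269 0.859
outer loop
vertex 0.188 1.078 -1.599
vertex 1.337 2.316 -1.794
vertex -0.984 2.321 -0.617
endloop
endfacet
facet normal 0.676 0.728 -0.115
outer loop
vertex 0.166 3.559 -0.812
vertex 1.337 2.316 -1.794
vertex -0.488 3.962 -2.101
endloop
endfacet
facet normal -0.435 0.269 -0.859
outer loop
vertex 0.684 2.719 -3.083
vertex -0.466 1.481 -2.888
vertex -0.488 3.962 -2.101
endloop
endfacet
facet normal 0.676 0.728 -0.115
outer loop
vertex -0.488 3.962 -2.101
vertex 1.337 2.316 -1.794
vertex 0.684 2.719 -3.083
endloop
endfacet
facet normal 0.594 -0.631 -0.499
outer loop
vertex 0.684 2.719 -3.083
vertex 0.188 1.078 -1.599
vertex -0.466 1.481 -2.888
endloop
endfacet
facet normal 0.595 -0.631 -0.498
outer loop
vertex 1.337 2.316 -1.794
vertex 0.188 1.078 -1.599
vertex 0.684 2.719 -3.083
endloop
endfacet
facet normal -0.810 0.566 -0.153
outer loop
vertex -3.295 3.24 1.631
vertex -2.604 4.262 1.756
vertex -2.935 3.233 -0.306
endloop
endfacet
facet normal -0.557 -0.824 -0.101
outer loop
vertex -1.396 2.158 -0.016
vertex -3.295 3.24 1.631
vertex -2.935 3.233 -0.306
endloop
endfacet
facet normal -0.810 0.566 -0.152
outer loop
vertex -2.935 3.233 -0.306
vertex -2.604 4.262 1.756
vertex -2.244 4.256 -0.181
endloop
endfacet
facet normal 0.183 -0.003 -0.983
outer loop
vertex -2.244 4.256 -0.181
vertex -1.396 2.158 -0.016
vertex -2.935 3.233 -0.306
endloop
endfacet
facet normal -0.183 0.003 0.983
outer loop
vertex -3.295 3.24 1.631
vertex -1.065 3.187 2.046
vertex -2.604 4.262 1.756
endloop
endfacet
facet normal -0.557 -0.824 -0.101
outer loop
vertex -1.756 2.164 1.921
vertex -3.295 3.24 1.631
vertex -1.396 2.158 -0.016
endloop
endfacet
facet normal -0.183 0.003 0.983
outer loop
vertex -1.756 2.164 1.921
vertex -1.065 3.187 2.046
vertex -3.295 3.24 1.631
endloop
endfacet
facet normal 0.557 0.824 0.101
outer loop
vertex -2.604 4.262 1.756
vertex -1.065 3.187 2.046
vertex -2.244 4.256 -0.181
endloop
endfacet
facet normal 0.183 -0.003 -0.983
outer loop
vertex -0.705 3.18 0.109
vertex -1.396 2.158 -0.016
vertex -2.244 4.256 -0.181
endloop
endfacet
facet normal 0.557 0.824 0.101
outer loop
vertex -2.244 4.256 -0.181
vertex -1.065 3.187 2.046
vertex -0.705 3.18 0.109
endloop
endfacet
facet normal 0.810 -0.566 0.152
outer loop
vertex -0.705 3.18 0.109
vertex -1.756 2.164 1.921
vertex -1.396 2.158 -0.016
endloop
endfacet
facet normal 0.810 -0.566 0.153
outer loop
vertex -1.065 3.187 2.046
vertex -1.756 2.164 1.921
vertex -0.705 3.18 0.109
endloop
endfacet

endsolid


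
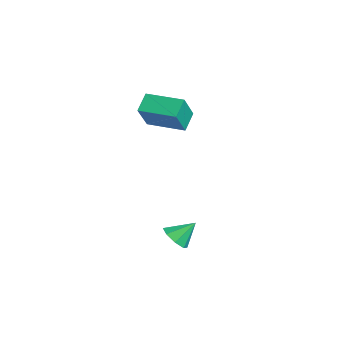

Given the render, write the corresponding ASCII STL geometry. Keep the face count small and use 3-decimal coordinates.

solid 
facet normal -0.666 -0.746 -0.004
outer loop
vertex -3.912 -4.475 4.437
vertex -4.75 -3.718 2.871
vertex -3.148 -5.153 3.7
endloop
endfacet
facet normal 0.434 -0.392 0.811
outer loop
vertex -1.71 -3.542 3.709
vertex -3.912 -4.475 4.437
vertex -3.148 -5.153 3.7
endloop
endfacet
facet normal -0.666 -0.746 -0.004
outer loop
vertex -3.148 -5.153 3.7
vertex -4.75 -3.718 2.871
vertex -3.986 -4.397 2.134
endloop
endfacet
facet normal 0.607 -0.538 -0.585
outer loop
vertex -3.986 -4.397 2.134
vertex -1.71 -3.542 3.709
vertex -3.148 -5.153 3.7
endloop
endfacet
facet normal -0.607 0.538 0.585
outer loop
vertex -3.912 -4.475 4.437
vertex -3.312 -2.107 2.88
vertex -4.75 -3.718 2.871
endloop
endfacet
facet normal 0.434 -0.392 0.811
outer loop
vertex -2.474 -2.863 4.446
vertex -3.912 -4.475 4.437
vertex -1.71 -3.542 3.709
endloop
endfacet
facet normal -0.607 0.538 0.585
outer loop
vertex -2.474 -2.863 4.446
vertex -3.312 -2.107 2.88
vertex -3.912 -4.475 4.437
endloop
endfacet
facet normal -0.434 0.392 -0.811
outer loop
vertex -4.75 -3.718 2.871
vertex -3.312 -2.107 2.88
vertex -3.986 -4.397 2.134
endloop
endfacet
facet normal 0.607 -0.538 -0.585
outer loop
vertex -2.548 -2.785 2.143
vertex -1.71 -3.542 3.709
vertex -3.986 -4.397 2.134
endloop
endfacet
facet normal -0.434 0.392 -0.811
outer loop
vertex -3.986 -4.397 2.134
vertex -3.312 -2.107 2.88
vertex -2.548 -2.785 2.143
endloop
endfacet
facet normal 0.666 0.746 0.004
outer loop
vertex -2.548 -2.785 2.143
vertex -2.474 -2.863 4.446
vertex -1.71 -3.542 3.709
endloop
endfacet
facet normal 0.666 0.746 0.004
outer loop
vertex -3.312 -2.107 2.88
vertex -2.474 -2.863 4.446
vertex -2.548 -2.785 2.143
endloop
endfacet
facet normal -0.060 -0.739 -0.671
outer loop
vertex 1.774 -4.748 -3.265
vertex 0.967 -4.479 -3.489
vertex 1.783 -4.296 -3.764
endloop
endfacet
facet normal 0.897 0.319 0.305
outer loop
vertex 1.774 -4.748 -3.265
vertex 1.783 -4.296 -3.764
vertex 1.053 -3.421 -2.531
endloop
endfacet
facet normal -0.059 -0.741 -0.669
outer loop
vertex 1.783 -4.296 -3.764
vertex 0.967 -4.479 -3.489
vertex 1.313 -3.952 -4.103
endloop
endfacet
facet normal 0.650 0.746 -0.144
outer loop
vertex 1.783 -4.296 -3.764
vertex 1.313 -3.952 -4.103
vertex 1.053 -3.421 -2.531
endloop
endfacet
facet normal -0.061 -0.740 -0.670
outer loop
vertex 1.313 -3.952 -4.103
vertex 0.967 -4.479 -3.489
vertex 0.641 -3.916 -4.082
endloop
endfacet
facet normal 0.041 0.949 -0.314
outer loop
vertex 1.313 -3.952 -4.103
vertex 0.641 -3.916 -4.082
vertex 1.053 -3.421 -2.531
endloop
endfacet
facet normal -0.060 -0.740 -0.670
outer loop
vertex 0.641 -3.916 -4.082
vertex 0.967 -4.479 -3.489
vertex 0.16 -4.21 -3.714
endloop
endfacet
facet normal -0.576 0.810 -0.106
outer loop
vertex 0.641 -3.916 -4.082
vertex 0.16 -4.21 -3.714
vertex 1.053 -3.421 -2.531
endloop
endfacet
facet normal -0.060 -0.741 -0.669
outer loop
vertex 0.16 -4.21 -3.714
vertex 0.967 -4.479 -3.489
vertex 0.151 -4.661 -3.214
endloop
endfacet
facet normal -0.838 0.413 0.357
outer loop
vertex 0.16 -4.21 -3.714
vertex 0.151 -4.661 -3.214
vertex 1.053 -3.421 -2.531
endloop
endfacet
facet normal -0.061 -0.740 -0.670
outer loop
vertex 0.151 -4.661 -3.214
vertex 0.967 -4.479 -3.489
vertex 0.62 -5.006 -2.876
endloop
endfacet
facet normal -0.591 -0.014 0.806
outer loop
vertex 0.151 -4.661 -3.214
vertex 0.62 -5.006 -2.876
vertex 1.053 -3.421 -2.531
endloop
endfacet
facet normal -0.060 -0.740 -0.670
outer loop
vertex 0.62 -5.006 -2.876
vertex 0.967 -4.479 -3.489
vertex 1.293 -5.042 -2.897
endloop
endfacet
facet normal 0.019 -0.218 0.976
outer loop
vertex 0.62 -5.006 -2.876
vertex 1.293 -5.042 -2.897
vertex 1.053 -3.421 -2.531
endloop
endfacet
facet normal -0.061 -0.740 -0.670
outer loop
vertex 1.293 -5.042 -2.897
vertex 0.967 -4.479 -3.489
vertex 1.774 -4.748 -3.265
endloop
endfacet
facet normal 0.636 -0.079 0.768
outer loop
vertex 1.293 -5.042 -2.897
vertex 1.774 -4.748 -3.265
vertex 1.053 -3.421 -2.531
endloop
endfacet

endsolid


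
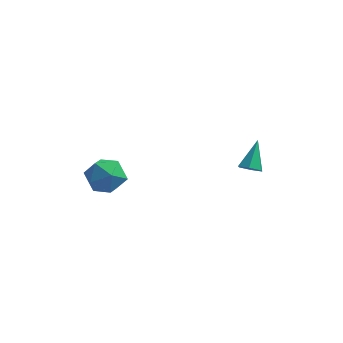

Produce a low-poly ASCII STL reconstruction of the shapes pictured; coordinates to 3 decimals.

solid 
facet normal -0.058 -0.694 -0.718
outer loop
vertex 3.647 3.335 -3.528
vertex 3.088 3.093 -3.249
vertex 3.049 3.575 -3.712
endloop
endfacet
facet normal 0.443 0.809 -0.386
outer loop
vertex 3.647 3.335 -3.528
vertex 3.049 3.575 -3.712
vertex 3.192 4.327 -1.971
endloop
endfacet
facet normal -0.058 -0.694 -0.718
outer loop
vertex 3.049 3.575 -3.712
vertex 3.088 3.093 -3.249
vertex 2.49 3.333 -3.433
endloop
endfacet
facet normal -0.503 0.808 -0.308
outer loop
vertex 3.049 3.575 -3.712
vertex 2.49 3.333 -3.433
vertex 3.192 4.327 -1.971
endloop
endfacet
facet normal -0.058 -0.694 -0.718
outer loop
vertex 2.49 3.333 -3.433
vertex 3.088 3.093 -3.249
vertex 2.529 2.851 -2.97
endloop
endfacet
facet normal -0.929 0.214 0.301
outer loop
vertex 2.49 3.333 -3.433
vertex 2.529 2.851 -2.97
vertex 3.192 4.327 -1.971
endloop
endfacet
facet normal -0.058 -0.693 -0.718
outer loop
vertex 2.529 2.851 -2.97
vertex 3.088 3.093 -3.249
vertex 3.127 2.61 -2.786
endloop
endfacet
facet normal -0.408 -0.379 0.831
outer loop
vertex 2.529 2.851 -2.97
vertex 3.127 2.61 -2.786
vertex 3.192 4.327 -1.971
endloop
endfacet
facet normal -0.058 -0.693 -0.718
outer loop
vertex 3.127 2.61 -2.786
vertex 3.088 3.093 -3.249
vertex 3.686 2.852 -3.065
endloop
endfacet
facet normal 0.539 -0.378 0.753
outer loop
vertex 3.127 2.61 -2.786
vertex 3.686 2.852 -3.065
vertex 3.192 4.327 -1.971
endloop
endfacet
facet normal -0.058 -0.693 -0.718
outer loop
vertex 3.686 2.852 -3.065
vertex 3.088 3.093 -3.249
vertex 3.647 3.335 -3.528
endloop
endfacet
facet normal 0.966 0.216 0.144
outer loop
vertex 3.686 2.852 -3.065
vertex 3.647 3.335 -3.528
vertex 3.192 4.327 -1.971
endloop
endfacet
facet normal -0.798 0.597 -0.076
outer loop
vertex -3.069 -2.097 -0.947
vertex -3.64 -2.774 -0.269
vertex -3.048 -1.929 0.155
endloop
endfacet
facet normal -0.194 0.970 -0.144
outer loop
vertex -3.069 -2.097 -0.947
vertex -3.048 -1.929 0.155
vertex -2.112 -1.831 -0.442
endloop
endfacet
facet normal 0.172 0.700 -0.694
outer loop
vertex -3.069 -2.097 -0.947
vertex -2.112 -1.831 -0.442
vertex -2.125 -2.614 -1.235
endloop
endfacet
facet normal -0.207 0.159 -0.965
outer loop
vertex -3.069 -2.097 -0.947
vertex -2.125 -2.614 -1.235
vertex -3.069 -3.197 -1.128
endloop
endfacet
facet normal -0.807 0.096 -0.583
outer loop
vertex -3.069 -2.097 -0.947
vertex -3.069 -3.197 -1.128
vertex -3.64 -2.774 -0.269
endloop
endfacet
facet normal 0.194 0.873 0.447
outer loop
vertex -2.112 -1.831 -0.442
vertex -3.048 -1.929 0.155
vertex -2.091 -2.343 0.548
endloop
endfacet
facet normal -0.785 0.270 0.558
outer loop
vertex -3.048 -1.929 0.155
vertex -3.64 -2.774 -0.269
vertex -3.035 -2.926 0.655
endloop
endfacet
facet normal -0.798 -0.542 -0.263
outer loop
vertex -3.64 -2.774 -0.269
vertex -3.069 -3.197 -1.128
vertex -3.048 -3.709 -0.138
endloop
endfacet
facet normal 0.172 -0.440 -0.882
outer loop
vertex -3.069 -3.197 -1.128
vertex -2.125 -2.614 -1.235
vertex -2.112 -3.611 -0.735
endloop
endfacet
facet normal 0.785 0.435 -0.442
outer loop
vertex -2.125 -2.614 -1.235
vertex -2.112 -1.831 -0.442
vertex -1.52 -2.766 -0.311
endloop
endfacet
facet normal 0.207 -0.159 0.965
outer loop
vertex -2.091 -3.443 0.367
vertex -2.091 -2.343 0.548
vertex -3.035 -2.926 0.655
endloop
endfacet
facet normal -0.172 -0.700 0.694
outer loop
vertex -2.091 -3.443 0.367
vertex -3.035 -2.926 0.655
vertex -3.048 -3.709 -0.138
endloop
endfacet
facet normal 0.194 -0.970 0.144
outer loop
vertex -2.091 -3.443 0.367
vertex -3.048 -3.709 -0.138
vertex -2.112 -3.611 -0.735
endloop
endfacet
facet normal 0.798 -0.597 0.076
outer loop
vertex -2.091 -3.443 0.367
vertex -2.112 -3.611 -0.735
vertex -1.52 -2.766 -0.311
endloop
endfacet
facet normal 0.807 -0.096 0.583
outer loop
vertex -2.091 -3.443 0.367
vertex -1.52 -2.766 -0.311
vertex -2.091 -2.343 0.548
endloop
endfacet
facet normal -0.172 0.440 0.882
outer loop
vertex -3.035 -2.926 0.655
vertex -2.091 -2.343 0.548
vertex -3.048 -1.929 0.155
endloop
endfacet
facet normal -0.785 -0.435 0.442
outer loop
vertex -3.048 -3.709 -0.138
vertex -3.035 -2.926 0.655
vertex -3.64 -2.774 -0.269
endloop
endfacet
facet normal -0.194 -0.873 -0.447
outer loop
vertex -2.112 -3.611 -0.735
vertex -3.048 -3.709 -0.138
vertex -3.069 -3.197 -1.128
endloop
endfacet
facet normal 0.785 -0.270 -0.558
outer loop
vertex -1.52 -2.766 -0.311
vertex -2.112 -3.611 -0.735
vertex -2.125 -2.614 -1.235
endloop
endfacet
facet normal 0.798 0.542 0.263
outer loop
vertex -2.091 -2.343 0.548
vertex -1.52 -2.766 -0.311
vertex -2.112 -1.831 -0.442
endloop
endfacet

endsolid


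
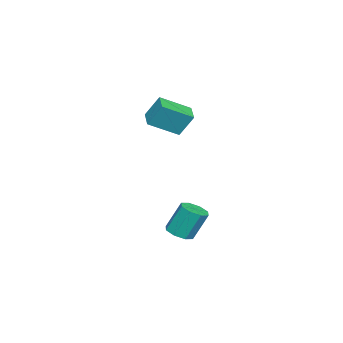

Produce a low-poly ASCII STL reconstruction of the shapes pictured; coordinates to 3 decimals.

solid 
facet normal -0.873 -0.436 0.217
outer loop
vertex -0.316 -0.599 4.106
vertex -1.218 0.773 3.232
vertex -0.25 -1.357 2.848
endloop
endfacet
facet normal 0.485 -0.737 0.470
outer loop
vertex 0.798 -0.833 2.588
vertex -0.316 -0.599 4.106
vertex -0.25 -1.357 2.848
endloop
endfacet
facet normal -0.873 -0.436 0.217
outer loop
vertex -0.25 -1.357 2.848
vertex -1.218 0.773 3.232
vertex -1.152 0.015 1.975
endloop
endfacet
facet normal 0.045 -0.515 -0.856
outer loop
vertex -1.152 0.015 1.975
vertex 0.798 -0.833 2.588
vertex -0.25 -1.357 2.848
endloop
endfacet
facet normal -0.045 0.515 0.856
outer loop
vertex -0.316 -0.599 4.106
vertex -0.17 1.297 2.972
vertex -1.218 0.773 3.232
endloop
endfacet
facet normal 0.486 -0.737 0.470
outer loop
vertex 0.732 -0.075 3.845
vertex -0.316 -0.599 4.106
vertex 0.798 -0.833 2.588
endloop
endfacet
facet normal -0.045 0.515 0.856
outer loop
vertex 0.732 -0.075 3.845
vertex -0.17 1.297 2.972
vertex -0.316 -0.599 4.106
endloop
endfacet
facet normal -0.485 0.737 -0.470
outer loop
vertex -1.218 0.773 3.232
vertex -0.17 1.297 2.972
vertex -1.152 0.015 1.975
endloop
endfacet
facet normal 0.045 -0.516 -0.856
outer loop
vertex -0.104 0.539 1.714
vertex 0.798 -0.833 2.588
vertex -1.152 0.015 1.975
endloop
endfacet
facet normal -0.486 0.737 -0.470
outer loop
vertex -1.152 0.015 1.975
vertex -0.17 1.297 2.972
vertex -0.104 0.539 1.714
endloop
endfacet
facet normal 0.873 0.436 -0.217
outer loop
vertex -0.104 0.539 1.714
vertex 0.732 -0.075 3.845
vertex 0.798 -0.833 2.588
endloop
endfacet
facet normal 0.873 0.436 -0.217
outer loop
vertex -0.17 1.297 2.972
vertex 0.732 -0.075 3.845
vertex -0.104 0.539 1.714
endloop
endfacet
facet normal 0.157 -0.399 -0.903
outer loop
vertex 3.14 2.026 -4.053
vertex 2.559 1.505 -3.924
vertex 2.601 2.23 -4.237
endloop
endfacet
facet normal 0.426 0.853 -0.302
outer loop
vertex 3.14 2.026 -4.053
vertex 2.601 2.23 -4.237
vertex 2.861 2.735 -2.445
endloop
endfacet
facet normal 0.425 0.853 -0.302
outer loop
vertex 2.861 2.735 -2.445
vertex 2.601 2.23 -4.237
vertex 2.322 2.939 -2.628
endloop
endfacet
facet normal -0.156 0.398 0.904
outer loop
vertex 2.861 2.735 -2.445
vertex 2.322 2.939 -2.628
vertex 2.281 2.215 -2.316
endloop
endfacet
facet normal 0.157 -0.399 -0.903
outer loop
vertex 2.601 2.23 -4.237
vertex 2.559 1.505 -3.924
vertex 2.038 2.009 -4.237
endloop
endfacet
facet normal -0.330 0.841 -0.428
outer loop
vertex 2.601 2.23 -4.237
vertex 2.038 2.009 -4.237
vertex 2.322 2.939 -2.628
endloop
endfacet
facet normal -0.328 0.842 -0.429
outer loop
vertex 2.322 2.939 -2.628
vertex 2.038 2.009 -4.237
vertex 1.759 2.719 -2.629
endloop
endfacet
facet normal -0.157 0.398 0.904
outer loop
vertex 2.322 2.939 -2.628
vertex 1.759 2.719 -2.629
vertex 2.281 2.215 -2.316
endloop
endfacet
facet normal 0.156 -0.399 -0.903
outer loop
vertex 2.038 2.009 -4.237
vertex 2.559 1.505 -3.924
vertex 1.78 1.494 -4.054
endloop
endfacet
facet normal -0.891 0.338 -0.304
outer loop
vertex 2.038 2.009 -4.237
vertex 1.78 1.494 -4.054
vertex 1.759 2.719 -2.629
endloop
endfacet
facet normal -0.891 0.338 -0.304
outer loop
vertex 1.759 2.719 -2.629
vertex 1.78 1.494 -4.054
vertex 1.501 2.203 -2.446
endloop
endfacet
facet normal -0.157 0.399 0.904
outer loop
vertex 1.759 2.719 -2.629
vertex 1.501 2.203 -2.446
vertex 2.281 2.215 -2.316
endloop
endfacet
facet normal 0.156 -0.399 -0.904
outer loop
vertex 1.78 1.494 -4.054
vertex 2.559 1.505 -3.924
vertex 1.979 0.985 -3.795
endloop
endfacet
facet normal -0.931 -0.365 -0.001
outer loop
vertex 1.78 1.494 -4.054
vertex 1.979 0.985 -3.795
vertex 1.501 2.203 -2.446
endloop
endfacet
facet normal -0.931 -0.365 -0.001
outer loop
vertex 1.501 2.203 -2.446
vertex 1.979 0.985 -3.795
vertex 1.7 1.694 -2.187
endloop
endfacet
facet normal -0.157 0.399 0.904
outer loop
vertex 1.501 2.203 -2.446
vertex 1.7 1.694 -2.187
vertex 2.281 2.215 -2.316
endloop
endfacet
facet normal 0.156 -0.398 -0.904
outer loop
vertex 1.979 0.985 -3.795
vertex 2.559 1.505 -3.924
vertex 2.518 0.781 -3.612
endloop
endfacet
facet normal -0.425 -0.853 0.302
outer loop
vertex 1.979 0.985 -3.795
vertex 2.518 0.781 -3.612
vertex 1.7 1.694 -2.187
endloop
endfacet
facet normal -0.426 -0.853 0.302
outer loop
vertex 1.7 1.694 -2.187
vertex 2.518 0.781 -3.612
vertex 2.239 1.49 -2.003
endloop
endfacet
facet normal -0.157 0.399 0.903
outer loop
vertex 1.7 1.694 -2.187
vertex 2.239 1.49 -2.003
vertex 2.281 2.215 -2.316
endloop
endfacet
facet normal 0.157 -0.398 -0.904
outer loop
vertex 2.518 0.781 -3.612
vertex 2.559 1.505 -3.924
vertex 3.081 1.001 -3.611
endloop
endfacet
facet normal 0.328 -0.842 0.428
outer loop
vertex 2.518 0.781 -3.612
vertex 3.081 1.001 -3.611
vertex 2.239 1.49 -2.003
endloop
endfacet
facet normal 0.330 -0.841 0.429
outer loop
vertex 2.239 1.49 -2.003
vertex 3.081 1.001 -3.611
vertex 2.802 1.711 -2.003
endloop
endfacet
facet normal -0.157 0.399 0.903
outer loop
vertex 2.239 1.49 -2.003
vertex 2.802 1.711 -2.003
vertex 2.281 2.215 -2.316
endloop
endfacet
facet normal 0.157 -0.399 -0.904
outer loop
vertex 3.081 1.001 -3.611
vertex 2.559 1.505 -3.924
vertex 3.339 1.517 -3.794
endloop
endfacet
facet normal 0.891 -0.338 0.304
outer loop
vertex 3.081 1.001 -3.611
vertex 3.339 1.517 -3.794
vertex 2.802 1.711 -2.003
endloop
endfacet
facet normal 0.891 -0.338 0.304
outer loop
vertex 2.802 1.711 -2.003
vertex 3.339 1.517 -3.794
vertex 3.06 2.226 -2.186
endloop
endfacet
facet normal -0.156 0.399 0.903
outer loop
vertex 2.802 1.711 -2.003
vertex 3.06 2.226 -2.186
vertex 2.281 2.215 -2.316
endloop
endfacet
facet normal 0.157 -0.399 -0.904
outer loop
vertex 3.339 1.517 -3.794
vertex 2.559 1.505 -3.924
vertex 3.14 2.026 -4.053
endloop
endfacet
facet normal 0.931 0.365 0.001
outer loop
vertex 3.339 1.517 -3.794
vertex 3.14 2.026 -4.053
vertex 3.06 2.226 -2.186
endloop
endfacet
facet normal 0.931 0.365 0.001
outer loop
vertex 3.06 2.226 -2.186
vertex 3.14 2.026 -4.053
vertex 2.861 2.735 -2.445
endloop
endfacet
facet normal -0.156 0.399 0.904
outer loop
vertex 3.06 2.226 -2.186
vertex 2.861 2.735 -2.445
vertex 2.281 2.215 -2.316
endloop
endfacet

endsolid


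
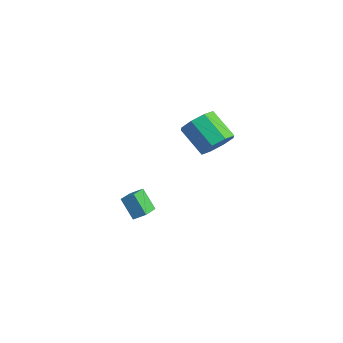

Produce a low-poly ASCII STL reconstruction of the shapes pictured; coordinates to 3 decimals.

solid 
facet normal -0.551 0.780 -0.298
outer loop
vertex -0.824 1.178 -1.991
vertex 0.062 1.357 -3.163
vertex -1.301 0.674 -2.428
endloop
endfacet
facet normal -0.598 -0.121 0.792
outer loop
vertex -0.502 -0.457 -1.997
vertex -0.824 1.178 -1.991
vertex -1.301 0.674 -2.428
endloop
endfacet
facet normal -0.551 0.780 -0.298
outer loop
vertex -1.301 0.674 -2.428
vertex 0.062 1.357 -3.163
vertex -0.415 0.853 -3.6
endloop
endfacet
facet normal -0.582 -0.614 -0.533
outer loop
vertex -0.415 0.853 -3.6
vertex -0.502 -0.457 -1.997
vertex -1.301 0.674 -2.428
endloop
endfacet
facet normal 0.582 0.614 0.533
outer loop
vertex -0.824 1.178 -1.991
vertex 0.861 0.226 -2.732
vertex 0.062 1.357 -3.163
endloop
endfacet
facet normal -0.598 -0.121 0.792
outer loop
vertex -0.025 0.047 -1.56
vertex -0.824 1.178 -1.991
vertex -0.502 -0.457 -1.997
endloop
endfacet
facet normal 0.582 0.614 0.533
outer loop
vertex -0.025 0.047 -1.56
vertex 0.861 0.226 -2.732
vertex -0.824 1.178 -1.991
endloop
endfacet
facet normal 0.598 0.121 -0.792
outer loop
vertex 0.062 1.357 -3.163
vertex 0.861 0.226 -2.732
vertex -0.415 0.853 -3.6
endloop
endfacet
facet normal -0.582 -0.614 -0.533
outer loop
vertex 0.384 -0.278 -3.169
vertex -0.502 -0.457 -1.997
vertex -0.415 0.853 -3.6
endloop
endfacet
facet normal 0.598 0.121 -0.792
outer loop
vertex -0.415 0.853 -3.6
vertex 0.861 0.226 -2.732
vertex 0.384 -0.278 -3.169
endloop
endfacet
facet normal 0.551 -0.780 0.298
outer loop
vertex 0.384 -0.278 -3.169
vertex -0.025 0.047 -1.56
vertex -0.502 -0.457 -1.997
endloop
endfacet
facet normal 0.551 -0.780 0.298
outer loop
vertex 0.861 0.226 -2.732
vertex -0.025 0.047 -1.56
vertex 0.384 -0.278 -3.169
endloop
endfacet
facet normal 0.774 0.137 -0.619
outer loop
vertex 4.122 2.077 3.616
vertex 3.585 2.84 3.113
vertex 4.25 2.81 3.938
endloop
endfacet
facet normal 0.613 -0.405 0.678
outer loop
vertex 4.122 2.077 3.616
vertex 4.25 2.81 3.938
vertex 2.651 1.817 4.791
endloop
endfacet
facet normal 0.613 -0.405 0.678
outer loop
vertex 2.651 1.817 4.791
vertex 4.25 2.81 3.938
vertex 2.779 2.551 5.113
endloop
endfacet
facet normal -0.774 -0.136 0.618
outer loop
vertex 2.651 1.817 4.791
vertex 2.779 2.551 5.113
vertex 2.115 2.58 4.287
endloop
endfacet
facet normal 0.774 0.137 -0.619
outer loop
vertex 4.25 2.81 3.938
vertex 3.585 2.84 3.113
vertex 3.988 3.561 3.777
endloop
endfacet
facet normal 0.545 0.353 0.760
outer loop
vertex 4.25 2.81 3.938
vertex 3.988 3.561 3.777
vertex 2.779 2.551 5.113
endloop
endfacet
facet normal 0.545 0.354 0.760
outer loop
vertex 2.779 2.551 5.113
vertex 3.988 3.561 3.777
vertex 2.517 3.302 4.951
endloop
endfacet
facet normal -0.774 -0.137 0.618
outer loop
vertex 2.779 2.551 5.113
vertex 2.517 3.302 4.951
vertex 2.115 2.58 4.287
endloop
endfacet
facet normal 0.775 0.136 -0.618
outer loop
vertex 3.988 3.561 3.777
vertex 3.585 2.84 3.113
vertex 3.491 3.889 3.226
endloop
endfacet
facet normal 0.157 0.904 0.397
outer loop
vertex 3.988 3.561 3.777
vertex 3.491 3.889 3.226
vertex 2.517 3.302 4.951
endloop
endfacet
facet normal 0.158 0.904 0.397
outer loop
vertex 2.517 3.302 4.951
vertex 3.491 3.889 3.226
vertex 2.02 3.63 4.401
endloop
endfacet
facet normal -0.774 -0.137 0.618
outer loop
vertex 2.517 3.302 4.951
vertex 2.02 3.63 4.401
vertex 2.115 2.58 4.287
endloop
endfacet
facet normal 0.774 0.136 -0.618
outer loop
vertex 3.491 3.889 3.226
vertex 3.585 2.84 3.113
vertex 3.049 3.603 2.609
endloop
endfacet
facet normal -0.322 0.926 -0.199
outer loop
vertex 3.491 3.889 3.226
vertex 3.049 3.603 2.609
vertex 2.02 3.63 4.401
endloop
endfacet
facet normal -0.323 0.925 -0.199
outer loop
vertex 2.02 3.63 4.401
vertex 3.049 3.603 2.609
vertex 1.578 3.343 3.784
endloop
endfacet
facet normal -0.774 -0.137 0.618
outer loop
vertex 2.02 3.63 4.401
vertex 1.578 3.343 3.784
vertex 2.115 2.58 4.287
endloop
endfacet
facet normal 0.774 0.136 -0.618
outer loop
vertex 3.049 3.603 2.609
vertex 3.585 2.84 3.113
vertex 2.921 2.869 2.287
endloop
endfacet
facet normal -0.613 0.405 -0.678
outer loop
vertex 3.049 3.603 2.609
vertex 2.921 2.869 2.287
vertex 1.578 3.343 3.784
endloop
endfacet
facet normal -0.613 0.405 -0.678
outer loop
vertex 1.578 3.343 3.784
vertex 2.921 2.869 2.287
vertex 1.45 2.61 3.462
endloop
endfacet
facet normal -0.774 -0.137 0.619
outer loop
vertex 1.578 3.343 3.784
vertex 1.45 2.61 3.462
vertex 2.115 2.58 4.287
endloop
endfacet
facet normal 0.774 0.137 -0.618
outer loop
vertex 2.921 2.869 2.287
vertex 3.585 2.84 3.113
vertex 3.183 2.118 2.449
endloop
endfacet
facet normal -0.545 -0.354 -0.760
outer loop
vertex 2.921 2.869 2.287
vertex 3.183 2.118 2.449
vertex 1.45 2.61 3.462
endloop
endfacet
facet normal -0.545 -0.353 -0.761
outer loop
vertex 1.45 2.61 3.462
vertex 3.183 2.118 2.449
vertex 1.712 1.859 3.623
endloop
endfacet
facet normal -0.774 -0.137 0.619
outer loop
vertex 1.45 2.61 3.462
vertex 1.712 1.859 3.623
vertex 2.115 2.58 4.287
endloop
endfacet
facet normal 0.774 0.137 -0.618
outer loop
vertex 3.183 2.118 2.449
vertex 3.585 2.84 3.113
vertex 3.68 1.79 2.999
endloop
endfacet
facet normal -0.158 -0.904 -0.397
outer loop
vertex 3.183 2.118 2.449
vertex 3.68 1.79 2.999
vertex 1.712 1.859 3.623
endloop
endfacet
facet normal -0.157 -0.904 -0.396
outer loop
vertex 1.712 1.859 3.623
vertex 3.68 1.79 2.999
vertex 2.209 1.531 4.174
endloop
endfacet
facet normal -0.775 -0.136 0.618
outer loop
vertex 1.712 1.859 3.623
vertex 2.209 1.531 4.174
vertex 2.115 2.58 4.287
endloop
endfacet
facet normal 0.774 0.137 -0.618
outer loop
vertex 3.68 1.79 2.999
vertex 3.585 2.84 3.113
vertex 4.122 2.077 3.616
endloop
endfacet
facet normal 0.322 -0.925 0.200
outer loop
vertex 3.68 1.79 2.999
vertex 4.122 2.077 3.616
vertex 2.209 1.531 4.174
endloop
endfacet
facet normal 0.322 -0.926 0.198
outer loop
vertex 2.209 1.531 4.174
vertex 4.122 2.077 3.616
vertex 2.651 1.817 4.791
endloop
endfacet
facet normal -0.774 -0.136 0.618
outer loop
vertex 2.209 1.531 4.174
vertex 2.651 1.817 4.791
vertex 2.115 2.58 4.287
endloop
endfacet

endsolid


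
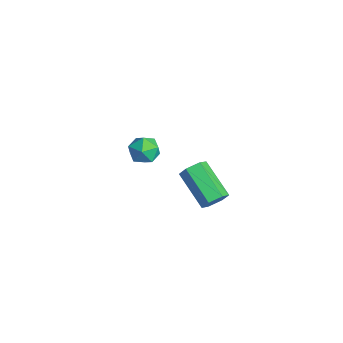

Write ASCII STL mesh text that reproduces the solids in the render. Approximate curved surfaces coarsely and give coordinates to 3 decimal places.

solid 
facet normal 0.834 0.187 -0.520
outer loop
vertex 3.58 -0.251 2.042
vertex 3.229 0.227 1.651
vertex 3.557 0.428 2.249
endloop
endfacet
facet normal 0.552 -0.226 0.803
outer loop
vertex 3.58 -0.251 2.042
vertex 3.557 0.428 2.249
vertex 1.821 -0.646 3.139
endloop
endfacet
facet normal 0.552 -0.226 0.803
outer loop
vertex 1.821 -0.646 3.139
vertex 3.557 0.428 2.249
vertex 1.798 0.033 3.346
endloop
endfacet
facet normal -0.834 -0.187 0.519
outer loop
vertex 1.821 -0.646 3.139
vertex 1.798 0.033 3.346
vertex 1.471 -0.167 2.749
endloop
endfacet
facet normal 0.834 0.187 -0.520
outer loop
vertex 3.557 0.428 2.249
vertex 3.229 0.227 1.651
vertex 3.206 0.906 1.858
endloop
endfacet
facet normal 0.247 0.716 0.653
outer loop
vertex 3.557 0.428 2.249
vertex 3.206 0.906 1.858
vertex 1.798 0.033 3.346
endloop
endfacet
facet normal 0.247 0.716 0.653
outer loop
vertex 1.798 0.033 3.346
vertex 3.206 0.906 1.858
vertex 1.447 0.511 2.955
endloop
endfacet
facet normal -0.834 -0.187 0.519
outer loop
vertex 1.798 0.033 3.346
vertex 1.447 0.511 2.955
vertex 1.471 -0.167 2.749
endloop
endfacet
facet normal 0.834 0.187 -0.519
outer loop
vertex 3.206 0.906 1.858
vertex 3.229 0.227 1.651
vertex 2.879 0.706 1.261
endloop
endfacet
facet normal -0.304 0.941 -0.149
outer loop
vertex 3.206 0.906 1.858
vertex 2.879 0.706 1.261
vertex 1.447 0.511 2.955
endloop
endfacet
facet normal -0.304 0.941 -0.149
outer loop
vertex 1.447 0.511 2.955
vertex 2.879 0.706 1.261
vertex 1.12 0.311 2.358
endloop
endfacet
facet normal -0.834 -0.187 0.519
outer loop
vertex 1.447 0.511 2.955
vertex 1.12 0.311 2.358
vertex 1.471 -0.167 2.749
endloop
endfacet
facet normal 0.834 0.187 -0.519
outer loop
vertex 2.879 0.706 1.261
vertex 3.229 0.227 1.651
vertex 2.902 0.027 1.054
endloop
endfacet
facet normal -0.552 0.226 -0.803
outer loop
vertex 2.879 0.706 1.261
vertex 2.902 0.027 1.054
vertex 1.12 0.311 2.358
endloop
endfacet
facet normal -0.552 0.226 -0.803
outer loop
vertex 1.12 0.311 2.358
vertex 2.902 0.027 1.054
vertex 1.143 -0.368 2.151
endloop
endfacet
facet normal -0.834 -0.187 0.520
outer loop
vertex 1.12 0.311 2.358
vertex 1.143 -0.368 2.151
vertex 1.471 -0.167 2.749
endloop
endfacet
facet normal 0.834 0.187 -0.519
outer loop
vertex 2.902 0.027 1.054
vertex 3.229 0.227 1.651
vertex 3.253 -0.451 1.445
endloop
endfacet
facet normal -0.247 -0.716 -0.653
outer loop
vertex 2.902 0.027 1.054
vertex 3.253 -0.451 1.445
vertex 1.143 -0.368 2.151
endloop
endfacet
facet normal -0.247 -0.716 -0.653
outer loop
vertex 1.143 -0.368 2.151
vertex 3.253 -0.451 1.445
vertex 1.494 -0.846 2.542
endloop
endfacet
facet normal -0.834 -0.187 0.520
outer loop
vertex 1.143 -0.368 2.151
vertex 1.494 -0.846 2.542
vertex 1.471 -0.167 2.749
endloop
endfacet
facet normal 0.834 0.187 -0.519
outer loop
vertex 3.253 -0.451 1.445
vertex 3.229 0.227 1.651
vertex 3.58 -0.251 2.042
endloop
endfacet
facet normal 0.304 -0.941 0.149
outer loop
vertex 3.253 -0.451 1.445
vertex 3.58 -0.251 2.042
vertex 1.494 -0.846 2.542
endloop
endfacet
facet normal 0.304 -0.941 0.149
outer loop
vertex 1.494 -0.846 2.542
vertex 3.58 -0.251 2.042
vertex 1.821 -0.646 3.139
endloop
endfacet
facet normal -0.834 -0.187 0.519
outer loop
vertex 1.494 -0.846 2.542
vertex 1.821 -0.646 3.139
vertex 1.471 -0.167 2.749
endloop
endfacet
facet normal 0.140 0.973 0.181
outer loop
vertex -3.28 0.088 -0.345
vertex -3.848 0.039 0.357
vertex -2.965 -0.111 0.479
endloop
endfacet
facet normal 0.722 0.683 -0.111
outer loop
vertex -3.28 0.088 -0.345
vertex -2.965 -0.111 0.479
vertex -2.654 -0.557 -0.243
endloop
endfacet
facet normal 0.536 0.403 -0.741
outer loop
vertex -3.28 0.088 -0.345
vertex -2.654 -0.557 -0.243
vertex -3.345 -0.684 -0.812
endloop
endfacet
facet normal -0.160 0.521 -0.839
outer loop
vertex -3.28 0.088 -0.345
vertex -3.345 -0.684 -0.812
vertex -4.083 -0.315 -0.442
endloop
endfacet
facet normal -0.406 0.874 -0.268
outer loop
vertex -3.28 0.088 -0.345
vertex -4.083 -0.315 -0.442
vertex -3.848 0.039 0.357
endloop
endfacet
facet normal 0.938 0.149 0.312
outer loop
vertex -2.654 -0.557 -0.243
vertex -2.965 -0.111 0.479
vertex -2.837 -1.005 0.522
endloop
endfacet
facet normal -0.003 0.620 0.784
outer loop
vertex -2.965 -0.111 0.479
vertex -3.848 0.039 0.357
vertex -3.575 -0.636 0.892
endloop
endfacet
facet normal -0.886 0.460 0.057
outer loop
vertex -3.848 0.039 0.357
vertex -4.083 -0.315 -0.442
vertex -4.266 -0.763 0.323
endloop
endfacet
facet normal -0.489 -0.112 -0.865
outer loop
vertex -4.083 -0.315 -0.442
vertex -3.345 -0.684 -0.812
vertex -3.955 -1.209 -0.399
endloop
endfacet
facet normal 0.638 -0.303 -0.708
outer loop
vertex -3.345 -0.684 -0.812
vertex -2.654 -0.557 -0.243
vertex -3.072 -1.359 -0.277
endloop
endfacet
facet normal 0.160 -0.521 0.839
outer loop
vertex -3.64 -1.408 0.425
vertex -2.837 -1.005 0.522
vertex -3.575 -0.636 0.892
endloop
endfacet
facet normal -0.536 -0.403 0.741
outer loop
vertex -3.64 -1.408 0.425
vertex -3.575 -0.636 0.892
vertex -4.266 -0.763 0.323
endloop
endfacet
facet normal -0.722 -0.683 0.111
outer loop
vertex -3.64 -1.408 0.425
vertex -4.266 -0.763 0.323
vertex -3.955 -1.209 -0.399
endloop
endfacet
facet normal -0.140 -0.973 -0.181
outer loop
vertex -3.64 -1.408 0.425
vertex -3.955 -1.209 -0.399
vertex -3.072 -1.359 -0.277
endloop
endfacet
facet normal 0.406 -0.874 0.268
outer loop
vertex -3.64 -1.408 0.425
vertex -3.072 -1.359 -0.277
vertex -2.837 -1.005 0.522
endloop
endfacet
facet normal 0.489 0.112 0.865
outer loop
vertex -3.575 -0.636 0.892
vertex -2.837 -1.005 0.522
vertex -2.965 -0.111 0.479
endloop
endfacet
facet normal -0.638 0.303 0.708
outer loop
vertex -4.266 -0.763 0.323
vertex -3.575 -0.636 0.892
vertex -3.848 0.039 0.357
endloop
endfacet
facet normal -0.938 -0.149 -0.312
outer loop
vertex -3.955 -1.209 -0.399
vertex -4.266 -0.763 0.323
vertex -4.083 -0.315 -0.442
endloop
endfacet
facet normal 0.003 -0.620 -0.784
outer loop
vertex -3.072 -1.359 -0.277
vertex -3.955 -1.209 -0.399
vertex -3.345 -0.684 -0.812
endloop
endfacet
facet normal 0.886 -0.460 -0.057
outer loop
vertex -2.837 -1.005 0.522
vertex -3.072 -1.359 -0.277
vertex -2.654 -0.557 -0.243
endloop
endfacet

endsolid


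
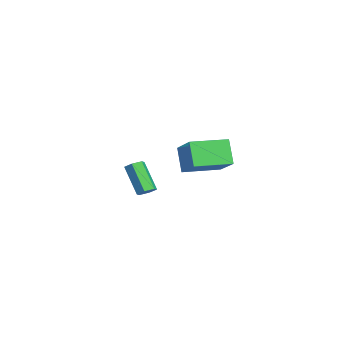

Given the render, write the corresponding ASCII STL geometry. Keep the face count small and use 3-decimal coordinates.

solid 
facet normal -0.608 -0.020 0.794
outer loop
vertex 2.865 1.926 2.144
vertex 2.618 3.734 2.001
vertex 1.503 1.658 1.094
endloop
endfacet
facet normal 0.134 -0.988 0.078
outer loop
vertex 2.342 1.686 -0.001
vertex 2.865 1.926 2.144
vertex 1.503 1.658 1.094
endloop
endfacet
facet normal -0.607 -0.021 0.794
outer loop
vertex 1.503 1.658 1.094
vertex 2.618 3.734 2.001
vertex 1.256 3.465 0.952
endloop
endfacet
facet normal -0.782 -0.154 -0.603
outer loop
vertex 1.256 3.465 0.952
vertex 2.342 1.686 -0.001
vertex 1.503 1.658 1.094
endloop
endfacet
facet normal 0.782 0.155 0.603
outer loop
vertex 2.865 1.926 2.144
vertex 3.457 3.762 0.906
vertex 2.618 3.734 2.001
endloop
endfacet
facet normal 0.135 -0.988 0.078
outer loop
vertex 3.704 1.955 1.048
vertex 2.865 1.926 2.144
vertex 2.342 1.686 -0.001
endloop
endfacet
facet normal 0.783 0.154 0.603
outer loop
vertex 3.704 1.955 1.048
vertex 3.457 3.762 0.906
vertex 2.865 1.926 2.144
endloop
endfacet
facet normal -0.135 0.988 -0.078
outer loop
vertex 2.618 3.734 2.001
vertex 3.457 3.762 0.906
vertex 1.256 3.465 0.952
endloop
endfacet
facet normal -0.783 -0.155 -0.603
outer loop
vertex 2.095 3.494 -0.144
vertex 2.342 1.686 -0.001
vertex 1.256 3.465 0.952
endloop
endfacet
facet normal -0.135 0.988 -0.077
outer loop
vertex 1.256 3.465 0.952
vertex 3.457 3.762 0.906
vertex 2.095 3.494 -0.144
endloop
endfacet
facet normal 0.608 0.020 -0.794
outer loop
vertex 2.095 3.494 -0.144
vertex 3.704 1.955 1.048
vertex 2.342 1.686 -0.001
endloop
endfacet
facet normal 0.608 0.021 -0.794
outer loop
vertex 3.457 3.762 0.906
vertex 3.704 1.955 1.048
vertex 2.095 3.494 -0.144
endloop
endfacet
facet normal 0.626 0.230 -0.745
outer loop
vertex -2.144 1.285 -3.477
vertex -2.409 0.972 -3.796
vertex -2.542 1.473 -3.753
endloop
endfacet
facet normal 0.148 0.904 0.402
outer loop
vertex -2.144 1.285 -3.477
vertex -2.542 1.473 -3.753
vertex -3.246 0.882 -2.165
endloop
endfacet
facet normal 0.146 0.904 0.401
outer loop
vertex -3.246 0.882 -2.165
vertex -2.542 1.473 -3.753
vertex -3.644 1.069 -2.442
endloop
endfacet
facet normal -0.626 -0.229 0.745
outer loop
vertex -3.246 0.882 -2.165
vertex -3.644 1.069 -2.442
vertex -3.511 0.568 -2.484
endloop
endfacet
facet normal 0.626 0.230 -0.745
outer loop
vertex -2.542 1.473 -3.753
vertex -2.409 0.972 -3.796
vertex -2.807 1.159 -4.073
endloop
endfacet
facet normal -0.590 0.764 -0.261
outer loop
vertex -2.542 1.473 -3.753
vertex -2.807 1.159 -4.073
vertex -3.644 1.069 -2.442
endloop
endfacet
facet normal -0.590 0.765 -0.260
outer loop
vertex -3.644 1.069 -2.442
vertex -2.807 1.159 -4.073
vertex -3.909 0.756 -2.761
endloop
endfacet
facet normal -0.627 -0.229 0.745
outer loop
vertex -3.644 1.069 -2.442
vertex -3.909 0.756 -2.761
vertex -3.511 0.568 -2.484
endloop
endfacet
facet normal 0.626 0.229 -0.745
outer loop
vertex -2.807 1.159 -4.073
vertex -2.409 0.972 -3.796
vertex -2.674 0.658 -4.115
endloop
endfacet
facet normal -0.737 -0.140 -0.662
outer loop
vertex -2.807 1.159 -4.073
vertex -2.674 0.658 -4.115
vertex -3.909 0.756 -2.761
endloop
endfacet
facet normal -0.737 -0.140 -0.662
outer loop
vertex -3.909 0.756 -2.761
vertex -2.674 0.658 -4.115
vertex -3.776 0.255 -2.803
endloop
endfacet
facet normal -0.627 -0.229 0.745
outer loop
vertex -3.909 0.756 -2.761
vertex -3.776 0.255 -2.803
vertex -3.511 0.568 -2.484
endloop
endfacet
facet normal 0.626 0.229 -0.745
outer loop
vertex -2.674 0.658 -4.115
vertex -2.409 0.972 -3.796
vertex -2.276 0.471 -3.838
endloop
endfacet
facet normal -0.146 -0.905 -0.401
outer loop
vertex -2.674 0.658 -4.115
vertex -2.276 0.471 -3.838
vertex -3.776 0.255 -2.803
endloop
endfacet
facet normal -0.148 -0.903 -0.402
outer loop
vertex -3.776 0.255 -2.803
vertex -2.276 0.471 -3.838
vertex -3.378 0.067 -2.527
endloop
endfacet
facet normal -0.626 -0.230 0.745
outer loop
vertex -3.776 0.255 -2.803
vertex -3.378 0.067 -2.527
vertex -3.511 0.568 -2.484
endloop
endfacet
facet normal 0.627 0.229 -0.745
outer loop
vertex -2.276 0.471 -3.838
vertex -2.409 0.972 -3.796
vertex -2.011 0.784 -3.519
endloop
endfacet
facet normal 0.590 -0.765 0.260
outer loop
vertex -2.276 0.471 -3.838
vertex -2.011 0.784 -3.519
vertex -3.378 0.067 -2.527
endloop
endfacet
facet normal 0.590 -0.764 0.261
outer loop
vertex -3.378 0.067 -2.527
vertex -2.011 0.784 -3.519
vertex -3.113 0.381 -2.207
endloop
endfacet
facet normal -0.626 -0.230 0.745
outer loop
vertex -3.378 0.067 -2.527
vertex -3.113 0.381 -2.207
vertex -3.511 0.568 -2.484
endloop
endfacet
facet normal 0.627 0.229 -0.745
outer loop
vertex -2.011 0.784 -3.519
vertex -2.409 0.972 -3.796
vertex -2.144 1.285 -3.477
endloop
endfacet
facet normal 0.737 0.140 0.662
outer loop
vertex -2.011 0.784 -3.519
vertex -2.144 1.285 -3.477
vertex -3.113 0.381 -2.207
endloop
endfacet
facet normal 0.737 0.140 0.662
outer loop
vertex -3.113 0.381 -2.207
vertex -2.144 1.285 -3.477
vertex -3.246 0.882 -2.165
endloop
endfacet
facet normal -0.626 -0.229 0.745
outer loop
vertex -3.113 0.381 -2.207
vertex -3.246 0.882 -2.165
vertex -3.511 0.568 -2.484
endloop
endfacet

endsolid
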